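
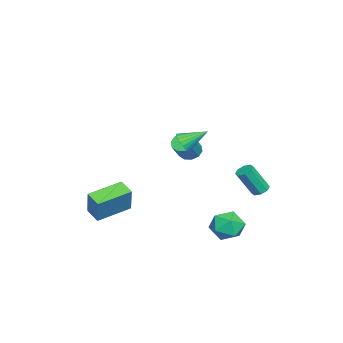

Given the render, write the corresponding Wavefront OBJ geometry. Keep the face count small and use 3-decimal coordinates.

v -0.743 0.284 0.756
v -0.373 0.864 0.543
v 0.513 0.676 1.571
v 0.143 0.096 1.784
v -0.682 0.997 0.835
v 0.204 0.809 1.862
v -1.015 0.858 1.096
v -0.128 0.67 2.123
v -1.243 0.5 1.227
v -0.357 0.311 2.255
v -1.281 0.059 1.179
v -0.395 -0.129 2.206
v -1.113 -0.296 0.969
v -0.227 -0.484 1.997
v -0.804 -0.429 0.678
v 0.082 -0.617 1.705
v -0.472 -0.29 0.417
v 0.415 -0.478 1.444
v -0.243 0.069 0.285
v 0.643 -0.12 1.313
v -0.205 0.509 0.334
v 0.681 0.321 1.361
v -3.315 3.817 -3.115
v -2.982 4.279 -2.96
v -2.553 3.405 -1.271
v -2.885 2.943 -1.425
v -3.412 4.323 -2.828
v -2.982 3.45 -1.139
v -3.784 4.071 -2.864
v -3.355 3.197 -1.174
v -3.882 3.67 -3.047
v -3.453 2.796 -1.357
v -3.647 3.355 -3.269
v -3.218 2.481 -1.58
v -3.218 3.31 -3.401
v -2.788 2.437 -1.712
v -2.845 3.563 -3.366
v -2.416 2.689 -1.676
v -2.747 3.964 -3.183
v -2.318 3.09 -1.493
v 3.174 0.81 3.123
v 3.807 0.827 3.421
v 2.766 2.09 3.917
v 3.848 0.988 3.182
v 3.772 1.119 2.933
v 3.593 1.196 2.717
v 3.342 1.206 2.571
v 3.061 1.148 2.521
v 2.8 1.031 2.574
v 2.603 0.877 2.723
v 2.505 0.71 2.941
v 2.523 0.561 3.191
v 2.653 0.455 3.428
v 2.873 0.411 3.613
v 3.146 0.435 3.714
v 3.423 0.524 3.712
v 3.657 0.663 3.608
v 1.055 3.467 -3.519
v 1.957 4.054 -3.272
v 2.063 2.006 -3.728
v 2.965 2.593 -3.481
v 2.213 2.381 -2.7
v 1.59 3.283 -2.571
v 2.43 2.777 -4.429
v 1.807 3.679 -4.3
v 2.806 3.627 -3.834
v 2.673 3.382 -2.766
v 1.347 2.678 -4.234
v 1.214 2.433 -3.166
v 0.163 -3.508 -3.012
v 0.917 -3.246 -1.321
v 0.799 -2.746 -3.413
v 1.553 -2.484 -1.722
v 1.687 -5.016 -3.458
v 2.441 -4.754 -1.767
v 2.323 -4.254 -3.859
v 3.077 -3.992 -2.168
f 2 1 5
f 2 5 3
f 3 5 6
f 3 6 4
f 5 1 7
f 5 7 6
f 6 7 8
f 6 8 4
f 7 1 9
f 7 9 8
f 8 9 10
f 8 10 4
f 9 1 11
f 9 11 10
f 10 11 12
f 10 12 4
f 11 1 13
f 11 13 12
f 12 13 14
f 12 14 4
f 13 1 15
f 13 15 14
f 14 15 16
f 14 16 4
f 15 1 17
f 15 17 16
f 16 17 18
f 16 18 4
f 17 1 19
f 17 19 18
f 18 19 20
f 18 20 4
f 19 1 21
f 19 21 20
f 20 21 22
f 20 22 4
f 21 1 2
f 21 2 22
f 22 2 3
f 22 3 4
f 24 23 27
f 24 27 25
f 25 27 28
f 25 28 26
f 27 23 29
f 27 29 28
f 28 29 30
f 28 30 26
f 29 23 31
f 29 31 30
f 30 31 32
f 30 32 26
f 31 23 33
f 31 33 32
f 32 33 34
f 32 34 26
f 33 23 35
f 33 35 34
f 34 35 36
f 34 36 26
f 35 23 37
f 35 37 36
f 36 37 38
f 36 38 26
f 37 23 39
f 37 39 38
f 38 39 40
f 38 40 26
f 39 23 24
f 39 24 40
f 40 24 25
f 40 25 26
f 42 41 44
f 42 44 43
f 44 41 45
f 44 45 43
f 45 41 46
f 45 46 43
f 46 41 47
f 46 47 43
f 47 41 48
f 47 48 43
f 48 41 49
f 48 49 43
f 49 41 50
f 49 50 43
f 50 41 51
f 50 51 43
f 51 41 52
f 51 52 43
f 52 41 53
f 52 53 43
f 53 41 54
f 53 54 43
f 54 41 55
f 54 55 43
f 55 41 56
f 55 56 43
f 56 41 57
f 56 57 43
f 57 41 42
f 57 42 43
f 58 69 63
f 58 63 59
f 58 59 65
f 58 65 68
f 58 68 69
f 59 63 67
f 63 69 62
f 69 68 60
f 68 65 64
f 65 59 66
f 61 67 62
f 61 62 60
f 61 60 64
f 61 64 66
f 61 66 67
f 62 67 63
f 60 62 69
f 64 60 68
f 66 64 65
f 67 66 59
f 71 73 70
f 74 71 70
f 70 73 72
f 72 74 70
f 71 77 73
f 75 71 74
f 75 77 71
f 73 77 72
f 76 74 72
f 72 77 76
f 76 75 74
f 77 75 76



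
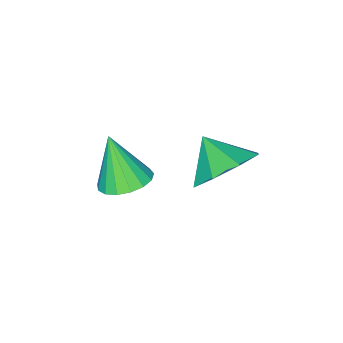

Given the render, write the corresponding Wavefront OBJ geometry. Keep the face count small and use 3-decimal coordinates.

v -3.284 1.355 1.893
v -2.445 1.669 2.401
v -3.376 0.445 2.607
v -3.11 1.971 2.699
v -3.876 1.911 2.525
v -4.296 1.526 1.981
v -4.123 1.04 1.385
v -3.459 0.738 1.086
v -2.692 0.798 1.26
v -2.272 1.184 1.805
v -2.647 -1.662 -0.361
v -1.859 -1.622 -0.331
v -2.673 -2.298 1.161
v -1.972 -1.288 -0.194
v -2.239 -1.04 -0.095
v -2.601 -0.935 -0.057
v -2.972 -0.996 -0.089
v -3.27 -1.21 -0.183
v -3.424 -1.527 -0.318
v -3.401 -1.876 -0.463
v -3.205 -2.175 -0.585
v -2.881 -2.357 -0.655
v -2.504 -2.38 -0.658
v -2.159 -2.238 -0.594
v -1.927 -1.965 -0.475
f 2 1 4
f 2 4 3
f 4 1 5
f 4 5 3
f 5 1 6
f 5 6 3
f 6 1 7
f 6 7 3
f 7 1 8
f 7 8 3
f 8 1 9
f 8 9 3
f 9 1 10
f 9 10 3
f 10 1 2
f 10 2 3
f 12 11 14
f 12 14 13
f 14 11 15
f 14 15 13
f 15 11 16
f 15 16 13
f 16 11 17
f 16 17 13
f 17 11 18
f 17 18 13
f 18 11 19
f 18 19 13
f 19 11 20
f 19 20 13
f 20 11 21
f 20 21 13
f 21 11 22
f 21 22 13
f 22 11 23
f 22 23 13
f 23 11 24
f 23 24 13
f 24 11 25
f 24 25 13
f 25 11 12
f 25 12 13



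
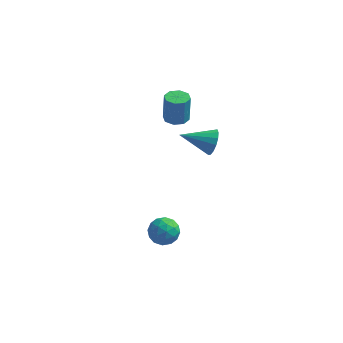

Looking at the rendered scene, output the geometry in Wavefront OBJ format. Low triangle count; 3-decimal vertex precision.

v 2.941 4.113 -2.248
v 3.341 3.733 -1.45
v 0.979 3.587 -1.512
v 3.255 4.215 -1.336
v 3.085 4.669 -1.466
v 2.876 4.974 -1.806
v 2.684 5.048 -2.264
v 2.562 4.872 -2.718
v 2.54 4.492 -3.046
v 2.627 4.01 -3.16
v 2.797 3.556 -3.029
v 3.006 3.252 -2.689
v 3.197 3.177 -2.231
v 3.32 3.354 -1.777
v 0.741 3.739 -0.062
v 1.346 3.201 -0.034
v 1.383 3.343 1.851
v 0.779 3.881 1.822
v 1.55 3.785 -0.082
v 1.587 3.926 1.803
v 1.28 4.342 -0.118
v 1.317 4.483 1.766
v 0.694 4.546 -0.122
v 0.732 4.687 1.763
v 0.137 4.277 -0.091
v 0.174 4.419 1.794
v -0.067 3.694 -0.043
v -0.03 3.835 1.842
v 0.203 3.137 -0.006
v 0.24 3.278 1.878
v 0.788 2.933 -0.003
v 0.826 3.074 1.882
v 1.601 -2.99 -3.879
v 2.503 -3.3 -4.175
v 1.317 -4.44 -3.225
v 2.219 -4.75 -3.521
v 2.139 -4.065 -2.799
v 2.314 -3.169 -3.203
v 1.506 -4.571 -4.197
v 1.681 -3.675 -4.601
v 2.444 -4.277 -4.372
v 2.835 -3.965 -3.507
v 0.985 -3.775 -3.893
v 1.376 -3.463 -3.028
v 2.077 -3.017 -4.084
v 1.743 -4.723 -3.316
v 1.696 -4.32 -2.891
v 2.226 -4.502 -3.065
v 1.966 -2.94 -3.513
v 2.496 -3.123 -3.687
v 2.282 -3.573 -2.878
v 1.324 -4.617 -3.713
v 1.854 -4.8 -3.887
v 1.594 -3.238 -4.335
v 2.124 -3.42 -4.509
v 1.538 -4.167 -4.522
v 2.573 -3.774 -4.374
v 2.406 -4.627 -3.99
v 1.986 -4.521 -4.387
v 2.09 -3.994 -4.625
v 2.803 -3.59 -3.866
v 2.636 -4.443 -3.482
v 2.588 -4.04 -3.057
v 2.692 -3.513 -3.294
v 2.768 -4.165 -3.982
v 1.184 -3.297 -3.918
v 1.017 -4.15 -3.534
v 1.128 -4.227 -4.106
v 1.232 -3.7 -4.343
v 1.414 -3.113 -3.41
v 1.247 -3.966 -3.026
v 1.73 -3.746 -2.775
v 1.834 -3.219 -3.013
v 1.052 -3.575 -3.418
f 2 1 4
f 2 4 3
f 4 1 5
f 4 5 3
f 5 1 6
f 5 6 3
f 6 1 7
f 6 7 3
f 7 1 8
f 7 8 3
f 8 1 9
f 8 9 3
f 9 1 10
f 9 10 3
f 10 1 11
f 10 11 3
f 11 1 12
f 11 12 3
f 12 1 13
f 12 13 3
f 13 1 14
f 13 14 3
f 14 1 2
f 14 2 3
f 16 15 19
f 16 19 17
f 17 19 20
f 17 20 18
f 19 15 21
f 19 21 20
f 20 21 22
f 20 22 18
f 21 15 23
f 21 23 22
f 22 23 24
f 22 24 18
f 23 15 25
f 23 25 24
f 24 25 26
f 24 26 18
f 25 15 27
f 25 27 26
f 26 27 28
f 26 28 18
f 27 15 29
f 27 29 28
f 28 29 30
f 28 30 18
f 29 15 31
f 29 31 30
f 30 31 32
f 30 32 18
f 31 15 16
f 31 16 32
f 32 16 17
f 32 17 18
f 33 70 49
f 70 44 73
f 49 73 38
f 70 73 49
f 33 49 45
f 49 38 50
f 45 50 34
f 49 50 45
f 33 45 54
f 45 34 55
f 54 55 40
f 45 55 54
f 33 54 66
f 54 40 69
f 66 69 43
f 54 69 66
f 33 66 70
f 66 43 74
f 70 74 44
f 66 74 70
f 34 50 61
f 50 38 64
f 61 64 42
f 50 64 61
f 38 73 51
f 73 44 72
f 51 72 37
f 73 72 51
f 44 74 71
f 74 43 67
f 71 67 35
f 74 67 71
f 43 69 68
f 69 40 56
f 68 56 39
f 69 56 68
f 40 55 60
f 55 34 57
f 60 57 41
f 55 57 60
f 36 62 48
f 62 42 63
f 48 63 37
f 62 63 48
f 36 48 46
f 48 37 47
f 46 47 35
f 48 47 46
f 36 46 53
f 46 35 52
f 53 52 39
f 46 52 53
f 36 53 58
f 53 39 59
f 58 59 41
f 53 59 58
f 36 58 62
f 58 41 65
f 62 65 42
f 58 65 62
f 37 63 51
f 63 42 64
f 51 64 38
f 63 64 51
f 35 47 71
f 47 37 72
f 71 72 44
f 47 72 71
f 39 52 68
f 52 35 67
f 68 67 43
f 52 67 68
f 41 59 60
f 59 39 56
f 60 56 40
f 59 56 60
f 42 65 61
f 65 41 57
f 61 57 34
f 65 57 61



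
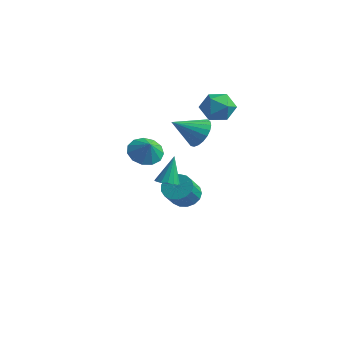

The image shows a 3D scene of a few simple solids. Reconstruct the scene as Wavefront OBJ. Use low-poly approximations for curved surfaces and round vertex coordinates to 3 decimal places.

v 1.915 -1.533 -0.539
v 2.615 -1.727 -0.398
v 1.765 -0.767 1.259
v 2.638 -1.375 -0.546
v 2.467 -1.065 -0.692
v 2.149 -0.88 -0.798
v 1.767 -0.87 -0.834
v 1.426 -1.038 -0.791
v 1.215 -1.338 -0.68
v 1.192 -1.691 -0.532
v 1.363 -2.001 -0.386
v 1.681 -2.186 -0.28
v 2.063 -2.196 -0.244
v 2.404 -2.028 -0.287
v -0.881 3.056 -4.312
v 0.116 3.239 -4.434
v 0.477 2.086 -3.21
v -0.519 1.904 -3.088
v -0.021 3.559 -4.093
v 0.34 2.407 -2.868
v -0.354 3.765 -3.801
v 0.007 2.612 -2.576
v -0.808 3.808 -3.627
v -0.447 2.655 -2.402
v -1.279 3.679 -3.609
v -0.918 2.526 -2.385
v -1.658 3.407 -3.753
v -1.297 2.255 -2.528
v -1.859 3.055 -4.025
v -1.498 1.903 -2.8
v -1.836 2.703 -4.363
v -1.475 1.551 -3.138
v -1.594 2.432 -4.689
v -1.233 1.28 -3.464
v -1.189 2.304 -4.929
v -0.828 1.152 -3.704
v -0.713 2.349 -5.028
v -0.352 1.196 -3.803
v -0.275 2.555 -4.962
v 0.086 1.403 -3.738
v 0.024 2.876 -4.748
v 0.385 1.724 -3.524
v 3.033 -0.01 3.287
v 3.399 0.442 4.185
v 2.147 -1.41 4.353
v 3.008 0.648 4.131
v 2.622 0.74 3.93
v 2.307 0.702 3.619
v 2.117 0.541 3.25
v 2.085 0.285 2.887
v 2.218 -0.022 2.594
v 2.491 -0.327 2.42
v 2.858 -0.577 2.397
v 3.256 -0.73 2.527
v 3.614 -0.757 2.789
v 3.873 -0.656 3.137
v 3.986 -0.443 3.51
v 3.934 -0.155 3.846
v 3.727 0.158 4.084
v 1.338 4.054 2.778
v 2.115 4.207 3.649
v 0.585 2.573 3.711
v 1.362 2.726 4.582
v 0.508 3.519 4.408
v 0.974 4.434 3.831
v 1.726 2.346 3.529
v 2.192 3.261 2.952
v 2.355 3.152 4.113
v 1.603 3.877 4.657
v 1.097 2.903 2.703
v 0.345 3.628 3.247
v 1.784 -3.159 2.527
v 2.644 -2.833 1.979
v 2.476 -3.461 3.433
v 2.448 -2.354 2.289
v 2.041 -2.13 2.674
v 1.553 -2.233 3.012
v 1.138 -2.63 3.196
v 0.928 -3.195 3.168
v 0.99 -3.748 2.936
v 1.304 -4.114 2.574
v 1.77 -4.177 2.197
v 2.241 -3.916 1.925
v 2.567 -3.415 1.844
f 2 1 4
f 2 4 3
f 4 1 5
f 4 5 3
f 5 1 6
f 5 6 3
f 6 1 7
f 6 7 3
f 7 1 8
f 7 8 3
f 8 1 9
f 8 9 3
f 9 1 10
f 9 10 3
f 10 1 11
f 10 11 3
f 11 1 12
f 11 12 3
f 12 1 13
f 12 13 3
f 13 1 14
f 13 14 3
f 14 1 2
f 14 2 3
f 16 15 19
f 16 19 17
f 17 19 20
f 17 20 18
f 19 15 21
f 19 21 20
f 20 21 22
f 20 22 18
f 21 15 23
f 21 23 22
f 22 23 24
f 22 24 18
f 23 15 25
f 23 25 24
f 24 25 26
f 24 26 18
f 25 15 27
f 25 27 26
f 26 27 28
f 26 28 18
f 27 15 29
f 27 29 28
f 28 29 30
f 28 30 18
f 29 15 31
f 29 31 30
f 30 31 32
f 30 32 18
f 31 15 33
f 31 33 32
f 32 33 34
f 32 34 18
f 33 15 35
f 33 35 34
f 34 35 36
f 34 36 18
f 35 15 37
f 35 37 36
f 36 37 38
f 36 38 18
f 37 15 39
f 37 39 38
f 38 39 40
f 38 40 18
f 39 15 41
f 39 41 40
f 40 41 42
f 40 42 18
f 41 15 16
f 41 16 42
f 42 16 17
f 42 17 18
f 44 43 46
f 44 46 45
f 46 43 47
f 46 47 45
f 47 43 48
f 47 48 45
f 48 43 49
f 48 49 45
f 49 43 50
f 49 50 45
f 50 43 51
f 50 51 45
f 51 43 52
f 51 52 45
f 52 43 53
f 52 53 45
f 53 43 54
f 53 54 45
f 54 43 55
f 54 55 45
f 55 43 56
f 55 56 45
f 56 43 57
f 56 57 45
f 57 43 58
f 57 58 45
f 58 43 59
f 58 59 45
f 59 43 44
f 59 44 45
f 60 71 65
f 60 65 61
f 60 61 67
f 60 67 70
f 60 70 71
f 61 65 69
f 65 71 64
f 71 70 62
f 70 67 66
f 67 61 68
f 63 69 64
f 63 64 62
f 63 62 66
f 63 66 68
f 63 68 69
f 64 69 65
f 62 64 71
f 66 62 70
f 68 66 67
f 69 68 61
f 73 72 75
f 73 75 74
f 75 72 76
f 75 76 74
f 76 72 77
f 76 77 74
f 77 72 78
f 77 78 74
f 78 72 79
f 78 79 74
f 79 72 80
f 79 80 74
f 80 72 81
f 80 81 74
f 81 72 82
f 81 82 74
f 82 72 83
f 82 83 74
f 83 72 84
f 83 84 74
f 84 72 73
f 84 73 74



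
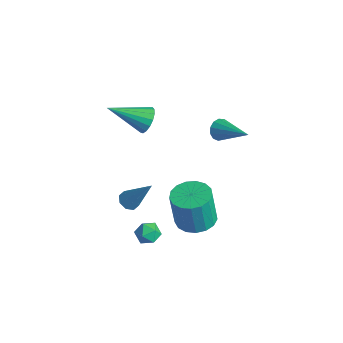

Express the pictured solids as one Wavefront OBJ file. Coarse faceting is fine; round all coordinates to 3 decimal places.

v 2.793 -3.313 -3.567
v 3.347 -3.671 -3.434
v 2.553 -3.989 -4.386
v 3.107 -4.347 -4.253
v 2.591 -4.353 -3.821
v 2.74 -3.935 -3.315
v 3.16 -3.725 -4.505
v 3.309 -3.307 -3.999
v 3.574 -3.925 -4.014
v 3.223 -4.313 -3.591
v 2.677 -3.347 -4.229
v 2.326 -3.735 -3.806
v 0.327 2.166 -1.634
v 0.621 1.857 -2.099
v 2.153 2.474 -0.686
v 0.613 2.199 -2.195
v 0.514 2.53 -2.113
v 0.356 2.745 -1.879
v 0.189 2.777 -1.567
v 0.066 2.614 -1.277
v 0.026 2.309 -1.1
v 0.081 1.958 -1.093
v 0.215 1.674 -1.257
v 0.384 1.545 -1.541
v 0.536 1.614 -1.855
v -2.028 -0.456 -1.313
v -1.6 -0.987 -1.692
v -3.092 -2.044 -0.287
v -1.404 -0.918 -1.382
v -1.35 -0.744 -1.057
v -1.452 -0.503 -0.79
v -1.686 -0.252 -0.643
v -1.998 -0.047 -0.65
v -2.317 0.064 -0.808
v -2.57 0.056 -1.083
v -2.699 -0.069 -1.41
v -2.674 -0.283 -1.715
v -2.501 -0.536 -1.928
v -2.22 -0.771 -2
v -1.895 -0.934 -1.915
v 3.852 -1.748 -3.277
v 4.789 -1.416 -3.163
v 4.624 -1.6 -1.269
v 3.688 -1.932 -1.383
v 4.523 -1.018 -3.148
v 4.358 -1.202 -1.254
v 4.104 -0.787 -3.162
v 3.939 -0.971 -1.268
v 3.627 -0.777 -3.202
v 3.463 -0.961 -1.308
v 3.202 -0.989 -3.26
v 3.037 -1.173 -1.366
v 2.926 -1.374 -3.321
v 2.761 -1.559 -1.427
v 2.862 -1.846 -3.373
v 2.697 -2.03 -1.479
v 3.025 -2.295 -3.402
v 2.86 -2.479 -1.508
v 3.377 -2.619 -3.403
v 3.213 -2.803 -1.509
v 3.839 -2.743 -3.375
v 3.674 -2.927 -1.481
v 4.303 -2.639 -3.324
v 4.138 -2.823 -1.43
v 4.664 -2.331 -3.263
v 4.5 -2.515 -1.369
v 4.84 -1.89 -3.205
v 4.675 -2.074 -1.311
v 1.319 -3.774 -2.833
v 1.647 -3.446 -3.147
v 2.301 -3.146 -1.147
v 1.292 -3.245 -3.015
v 0.953 -3.354 -2.777
v 0.828 -3.709 -2.572
v 0.991 -4.102 -2.52
v 1.346 -4.303 -2.651
v 1.685 -4.194 -2.89
v 1.81 -3.839 -3.095
f 1 12 6
f 1 6 2
f 1 2 8
f 1 8 11
f 1 11 12
f 2 6 10
f 6 12 5
f 12 11 3
f 11 8 7
f 8 2 9
f 4 10 5
f 4 5 3
f 4 3 7
f 4 7 9
f 4 9 10
f 5 10 6
f 3 5 12
f 7 3 11
f 9 7 8
f 10 9 2
f 14 13 16
f 14 16 15
f 16 13 17
f 16 17 15
f 17 13 18
f 17 18 15
f 18 13 19
f 18 19 15
f 19 13 20
f 19 20 15
f 20 13 21
f 20 21 15
f 21 13 22
f 21 22 15
f 22 13 23
f 22 23 15
f 23 13 24
f 23 24 15
f 24 13 25
f 24 25 15
f 25 13 14
f 25 14 15
f 27 26 29
f 27 29 28
f 29 26 30
f 29 30 28
f 30 26 31
f 30 31 28
f 31 26 32
f 31 32 28
f 32 26 33
f 32 33 28
f 33 26 34
f 33 34 28
f 34 26 35
f 34 35 28
f 35 26 36
f 35 36 28
f 36 26 37
f 36 37 28
f 37 26 38
f 37 38 28
f 38 26 39
f 38 39 28
f 39 26 40
f 39 40 28
f 40 26 27
f 40 27 28
f 42 41 45
f 42 45 43
f 43 45 46
f 43 46 44
f 45 41 47
f 45 47 46
f 46 47 48
f 46 48 44
f 47 41 49
f 47 49 48
f 48 49 50
f 48 50 44
f 49 41 51
f 49 51 50
f 50 51 52
f 50 52 44
f 51 41 53
f 51 53 52
f 52 53 54
f 52 54 44
f 53 41 55
f 53 55 54
f 54 55 56
f 54 56 44
f 55 41 57
f 55 57 56
f 56 57 58
f 56 58 44
f 57 41 59
f 57 59 58
f 58 59 60
f 58 60 44
f 59 41 61
f 59 61 60
f 60 61 62
f 60 62 44
f 61 41 63
f 61 63 62
f 62 63 64
f 62 64 44
f 63 41 65
f 63 65 64
f 64 65 66
f 64 66 44
f 65 41 67
f 65 67 66
f 66 67 68
f 66 68 44
f 67 41 42
f 67 42 68
f 68 42 43
f 68 43 44
f 70 69 72
f 70 72 71
f 72 69 73
f 72 73 71
f 73 69 74
f 73 74 71
f 74 69 75
f 74 75 71
f 75 69 76
f 75 76 71
f 76 69 77
f 76 77 71
f 77 69 78
f 77 78 71
f 78 69 70
f 78 70 71



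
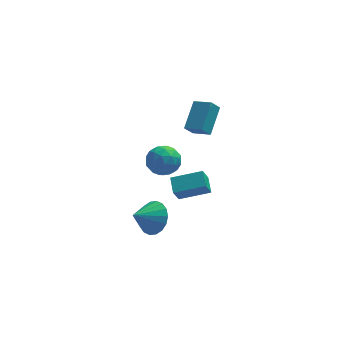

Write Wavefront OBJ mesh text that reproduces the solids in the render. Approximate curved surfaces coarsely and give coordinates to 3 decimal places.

v -3.2 -2.154 -4.125
v -2.53 -2.288 -3.341
v -4.28 -2.706 -3.295
v -2.691 -1.86 -3.266
v -2.953 -1.491 -3.362
v -3.264 -1.253 -3.609
v -3.562 -1.194 -3.958
v -3.789 -1.324 -4.34
v -3.898 -1.619 -4.679
v -3.87 -2.02 -4.909
v -3.708 -2.447 -4.983
v -3.446 -2.817 -4.887
v -3.135 -3.055 -4.64
v -2.837 -3.114 -4.292
v -2.611 -2.983 -3.91
v -2.501 -2.688 -3.57
v -1.846 -1.727 -3.096
v -2.178 -2.152 -2.172
v -1.894 -0.804 -2.69
v -2.227 -1.228 -1.765
v -0.213 -1.872 -2.575
v -0.546 -2.296 -1.65
v -0.262 -0.948 -2.168
v -0.594 -1.373 -1.244
v -3.413 -1.915 0.118
v -2.536 -1.762 -0.233
v -2.804 -2.718 1.293
v -1.927 -2.565 0.942
v -2.428 -1.838 1.31
v -2.805 -1.342 0.583
v -2.535 -3.138 0.477
v -2.912 -2.642 -0.25
v -1.993 -2.519 -0.011
v -1.927 -1.715 0.504
v -3.413 -2.765 0.556
v -3.347 -1.961 1.071
v -3.028 -1.768 -0.161
v -2.312 -2.712 1.221
v -2.607 -2.285 1.437
v -2.091 -2.195 1.231
v -3.186 -1.521 0.319
v -2.67 -1.431 0.113
v -2.607 -1.476 1.02
v -2.67 -3.049 0.947
v -2.154 -2.959 0.741
v -3.249 -2.285 -0.171
v -2.733 -2.195 -0.377
v -2.733 -3.004 0.04
v -2.193 -2.123 -0.236
v -1.836 -2.595 0.454
v -2.193 -2.932 0.181
v -2.414 -2.64 -0.246
v -2.155 -1.651 0.066
v -1.797 -2.123 0.757
v -2.091 -1.695 0.973
v -2.313 -1.403 0.546
v -1.836 -2.095 0.197
v -3.543 -2.357 0.303
v -3.185 -2.829 0.994
v -3.027 -3.077 0.514
v -3.249 -2.785 0.087
v -3.504 -1.885 0.606
v -3.147 -2.357 1.296
v -2.926 -1.84 1.306
v -3.147 -1.548 0.879
v -3.504 -2.385 0.863
v -1.532 -1.267 2.144
v -0.909 0.05 3.132
v -1.065 -1.01 1.508
v -0.442 0.307 2.496
v -0.718 -1.907 2.484
v -0.095 -0.59 3.472
v -0.251 -1.65 1.848
v 0.372 -0.333 2.836
f 2 1 4
f 2 4 3
f 4 1 5
f 4 5 3
f 5 1 6
f 5 6 3
f 6 1 7
f 6 7 3
f 7 1 8
f 7 8 3
f 8 1 9
f 8 9 3
f 9 1 10
f 9 10 3
f 10 1 11
f 10 11 3
f 11 1 12
f 11 12 3
f 12 1 13
f 12 13 3
f 13 1 14
f 13 14 3
f 14 1 15
f 14 15 3
f 15 1 16
f 15 16 3
f 16 1 2
f 16 2 3
f 18 20 17
f 21 18 17
f 17 20 19
f 19 21 17
f 18 24 20
f 22 18 21
f 22 24 18
f 20 24 19
f 23 21 19
f 19 24 23
f 23 22 21
f 24 22 23
f 25 62 41
f 62 36 65
f 41 65 30
f 62 65 41
f 25 41 37
f 41 30 42
f 37 42 26
f 41 42 37
f 25 37 46
f 37 26 47
f 46 47 32
f 37 47 46
f 25 46 58
f 46 32 61
f 58 61 35
f 46 61 58
f 25 58 62
f 58 35 66
f 62 66 36
f 58 66 62
f 26 42 53
f 42 30 56
f 53 56 34
f 42 56 53
f 30 65 43
f 65 36 64
f 43 64 29
f 65 64 43
f 36 66 63
f 66 35 59
f 63 59 27
f 66 59 63
f 35 61 60
f 61 32 48
f 60 48 31
f 61 48 60
f 32 47 52
f 47 26 49
f 52 49 33
f 47 49 52
f 28 54 40
f 54 34 55
f 40 55 29
f 54 55 40
f 28 40 38
f 40 29 39
f 38 39 27
f 40 39 38
f 28 38 45
f 38 27 44
f 45 44 31
f 38 44 45
f 28 45 50
f 45 31 51
f 50 51 33
f 45 51 50
f 28 50 54
f 50 33 57
f 54 57 34
f 50 57 54
f 29 55 43
f 55 34 56
f 43 56 30
f 55 56 43
f 27 39 63
f 39 29 64
f 63 64 36
f 39 64 63
f 31 44 60
f 44 27 59
f 60 59 35
f 44 59 60
f 33 51 52
f 51 31 48
f 52 48 32
f 51 48 52
f 34 57 53
f 57 33 49
f 53 49 26
f 57 49 53
f 68 70 67
f 71 68 67
f 67 70 69
f 69 71 67
f 68 74 70
f 72 68 71
f 72 74 68
f 70 74 69
f 73 71 69
f 69 74 73
f 73 72 71
f 74 72 73



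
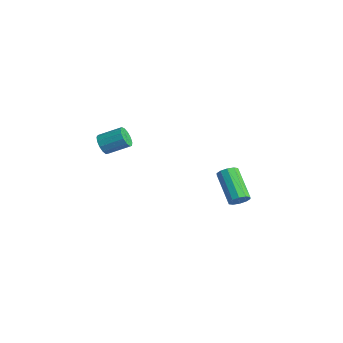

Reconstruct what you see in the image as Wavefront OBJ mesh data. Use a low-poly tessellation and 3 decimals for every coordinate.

v -3.864 -3.811 1.759
v -3.569 -3.662 1.188
v -2.88 -2.641 1.81
v -3.176 -2.789 2.381
v -3.881 -3.46 1.2
v -3.192 -2.438 1.822
v -4.187 -3.369 1.39
v -3.498 -2.347 2.012
v -4.391 -3.418 1.697
v -3.702 -2.396 2.319
v -4.428 -3.592 2.024
v -3.739 -2.57 2.646
v -4.286 -3.835 2.266
v -3.597 -2.814 2.888
v -4.01 -4.071 2.348
v -3.321 -3.049 2.97
v -3.688 -4.224 2.243
v -2.999 -3.203 2.864
v -3.422 -4.246 1.984
v -2.733 -3.224 2.605
v -3.296 -4.13 1.654
v -2.607 -3.108 2.275
v -3.351 -3.912 1.357
v -2.662 -2.891 1.979
v -2.178 3.618 -4.259
v -1.863 3.381 -3.755
v -3.587 3.724 -2.517
v -3.902 3.962 -3.021
v -1.796 3.77 -3.769
v -3.519 4.114 -2.531
v -1.874 4.102 -3.97
v -3.598 4.445 -2.732
v -2.069 4.248 -4.282
v -3.793 4.592 -3.043
v -2.305 4.154 -4.585
v -4.029 4.498 -3.346
v -2.493 3.856 -4.763
v -4.217 4.199 -3.525
v -2.561 3.466 -4.749
v -4.284 3.81 -3.511
v -2.482 3.135 -4.548
v -4.206 3.478 -3.31
v -2.287 2.988 -4.237
v -4.011 3.332 -2.998
v -2.051 3.082 -3.934
v -3.775 3.426 -2.695
f 2 1 5
f 2 5 3
f 3 5 6
f 3 6 4
f 5 1 7
f 5 7 6
f 6 7 8
f 6 8 4
f 7 1 9
f 7 9 8
f 8 9 10
f 8 10 4
f 9 1 11
f 9 11 10
f 10 11 12
f 10 12 4
f 11 1 13
f 11 13 12
f 12 13 14
f 12 14 4
f 13 1 15
f 13 15 14
f 14 15 16
f 14 16 4
f 15 1 17
f 15 17 16
f 16 17 18
f 16 18 4
f 17 1 19
f 17 19 18
f 18 19 20
f 18 20 4
f 19 1 21
f 19 21 20
f 20 21 22
f 20 22 4
f 21 1 23
f 21 23 22
f 22 23 24
f 22 24 4
f 23 1 2
f 23 2 24
f 24 2 3
f 24 3 4
f 26 25 29
f 26 29 27
f 27 29 30
f 27 30 28
f 29 25 31
f 29 31 30
f 30 31 32
f 30 32 28
f 31 25 33
f 31 33 32
f 32 33 34
f 32 34 28
f 33 25 35
f 33 35 34
f 34 35 36
f 34 36 28
f 35 25 37
f 35 37 36
f 36 37 38
f 36 38 28
f 37 25 39
f 37 39 38
f 38 39 40
f 38 40 28
f 39 25 41
f 39 41 40
f 40 41 42
f 40 42 28
f 41 25 43
f 41 43 42
f 42 43 44
f 42 44 28
f 43 25 45
f 43 45 44
f 44 45 46
f 44 46 28
f 45 25 26
f 45 26 46
f 46 26 27
f 46 27 28



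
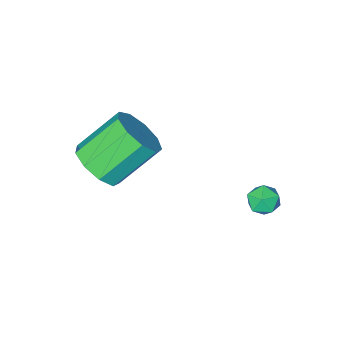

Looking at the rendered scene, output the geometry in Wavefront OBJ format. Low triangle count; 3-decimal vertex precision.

v -0.314 3.731 -0.591
v -0.1 3.396 -0.048
v -0.7 2.804 -1.012
v -0.486 2.469 -0.469
v -0.998 2.902 -0.417
v -0.76 3.475 -0.156
v -0.04 2.725 -0.904
v 0.198 3.298 -0.643
v 0.069 2.774 -0.242
v -0.523 2.883 0.06
v -0.277 3.317 -1.12
v -0.869 3.426 -0.818
v 3.985 -0.573 0.607
v 4.685 -0.211 1.316
v 3.156 0.075 2.681
v 2.455 -0.287 1.973
v 4.43 0.338 0.916
v 2.901 0.624 2.282
v 3.967 0.46 0.372
v 2.438 0.746 1.737
v 3.512 0.1 -0.062
v 1.983 0.385 1.303
v 3.278 -0.576 -0.183
v 1.749 -0.29 1.183
v 3.375 -1.25 0.066
v 1.846 -0.964 1.432
v 3.756 -1.607 0.568
v 2.227 -1.322 1.934
v 4.245 -1.481 1.089
v 2.716 -1.195 2.454
v 4.612 -0.929 1.384
v 3.083 -0.643 2.75
f 1 12 6
f 1 6 2
f 1 2 8
f 1 8 11
f 1 11 12
f 2 6 10
f 6 12 5
f 12 11 3
f 11 8 7
f 8 2 9
f 4 10 5
f 4 5 3
f 4 3 7
f 4 7 9
f 4 9 10
f 5 10 6
f 3 5 12
f 7 3 11
f 9 7 8
f 10 9 2
f 14 13 17
f 14 17 15
f 15 17 18
f 15 18 16
f 17 13 19
f 17 19 18
f 18 19 20
f 18 20 16
f 19 13 21
f 19 21 20
f 20 21 22
f 20 22 16
f 21 13 23
f 21 23 22
f 22 23 24
f 22 24 16
f 23 13 25
f 23 25 24
f 24 25 26
f 24 26 16
f 25 13 27
f 25 27 26
f 26 27 28
f 26 28 16
f 27 13 29
f 27 29 28
f 28 29 30
f 28 30 16
f 29 13 31
f 29 31 30
f 30 31 32
f 30 32 16
f 31 13 14
f 31 14 32
f 32 14 15
f 32 15 16



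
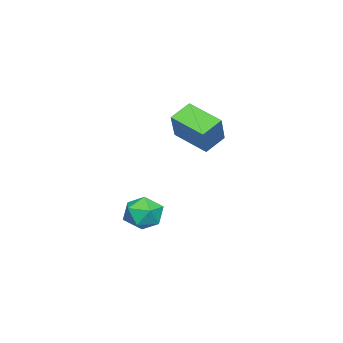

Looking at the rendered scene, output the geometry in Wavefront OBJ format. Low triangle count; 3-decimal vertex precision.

v -1.125 -1.961 3.108
v -2.11 -1.457 3.772
v -0.7 -0.169 2.381
v -1.685 0.334 3.045
v 0.045 -1.634 4.595
v -0.94 -1.131 5.259
v 0.47 0.157 3.868
v -0.515 0.661 4.532
v 0.781 -1.909 -1.99
v 1.531 -2.686 -1.912
v -0.351 -2.914 -1.108
v 0.399 -3.691 -1.03
v 0.52 -2.764 -0.483
v 1.22 -2.143 -1.028
v -0.04 -3.457 -1.992
v 0.66 -2.836 -2.537
v 1.024 -3.643 -1.913
v 1.37 -3.215 -0.981
v -0.19 -2.385 -2.039
v 0.156 -1.957 -1.107
f 2 4 1
f 5 2 1
f 1 4 3
f 3 5 1
f 2 8 4
f 6 2 5
f 6 8 2
f 4 8 3
f 7 5 3
f 3 8 7
f 7 6 5
f 8 6 7
f 9 20 14
f 9 14 10
f 9 10 16
f 9 16 19
f 9 19 20
f 10 14 18
f 14 20 13
f 20 19 11
f 19 16 15
f 16 10 17
f 12 18 13
f 12 13 11
f 12 11 15
f 12 15 17
f 12 17 18
f 13 18 14
f 11 13 20
f 15 11 19
f 17 15 16
f 18 17 10



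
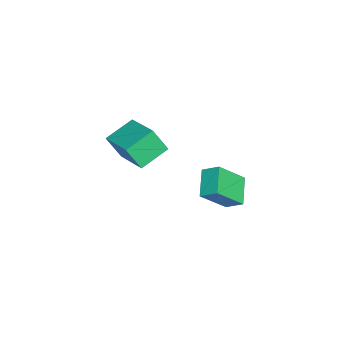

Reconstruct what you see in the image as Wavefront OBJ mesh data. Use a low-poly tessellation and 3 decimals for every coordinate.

v 1.511 -4.133 1.989
v 1.558 -4.868 3.308
v 0.434 -2.99 2.665
v 0.482 -3.724 3.984
v 3.218 -2.896 2.616
v 3.266 -3.63 3.935
v 2.142 -1.752 3.292
v 2.189 -2.487 4.611
v -2.565 0.714 -2.821
v -2.282 1.609 -2.249
v -1.074 0.776 -3.657
v -0.791 1.672 -3.085
v -1.669 -0.532 -1.315
v -1.386 0.364 -0.743
v -0.178 -0.469 -2.151
v 0.105 0.426 -1.579
f 2 4 1
f 5 2 1
f 1 4 3
f 3 5 1
f 2 8 4
f 6 2 5
f 6 8 2
f 4 8 3
f 7 5 3
f 3 8 7
f 7 6 5
f 8 6 7
f 10 12 9
f 13 10 9
f 9 12 11
f 11 13 9
f 10 16 12
f 14 10 13
f 14 16 10
f 12 16 11
f 15 13 11
f 11 16 15
f 15 14 13
f 16 14 15



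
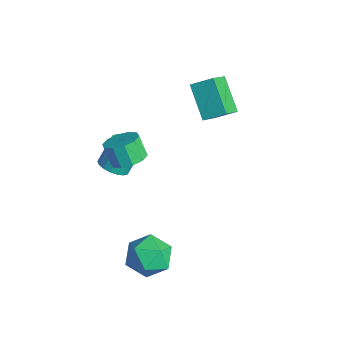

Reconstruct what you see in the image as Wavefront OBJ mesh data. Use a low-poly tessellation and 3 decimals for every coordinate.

v -0.929 1.961 0.178
v -0.343 1.096 0.951
v -2.424 2.037 1.396
v -1.838 1.172 2.17
v -0.402 2.848 0.77
v 0.184 1.983 1.544
v -1.897 2.924 1.989
v -1.311 2.059 2.762
v 1.261 -3.148 1.561
v 1.987 -3.297 1.934
v 1.466 -3.442 2.892
v 0.739 -3.292 2.519
v 1.896 -2.793 1.961
v 1.375 -2.938 2.918
v 1.562 -2.425 1.834
v 1.041 -2.569 2.792
v 1.114 -2.332 1.604
v 0.592 -2.476 2.562
v 0.721 -2.551 1.357
v 0.199 -2.696 2.315
v 0.534 -2.998 1.188
v 0.013 -3.143 2.146
v 0.625 -3.502 1.162
v 0.104 -3.647 2.119
v 0.959 -3.871 1.288
v 0.438 -4.015 2.246
v 1.408 -3.964 1.518
v 0.886 -4.108 2.476
v 1.801 -3.744 1.765
v 1.279 -3.889 2.723
v 2.386 -2.629 -3.769
v 3.334 -2.129 -3.363
v 3.246 -4.271 -3.757
v 4.194 -3.771 -3.351
v 3.262 -3.855 -2.689
v 2.731 -2.84 -2.697
v 3.849 -3.56 -4.423
v 3.318 -2.545 -4.431
v 4.239 -2.705 -3.768
v 3.876 -2.887 -2.696
v 2.704 -3.513 -4.424
v 2.341 -3.695 -3.352
v -1.925 -2.578 -2.469
v -1.162 -2.416 -2.445
v -1.373 -1.619 -1.167
v -2.135 -1.782 -1.191
v -1.292 -2.152 -2.63
v -1.502 -1.356 -1.353
v -1.546 -1.973 -2.784
v -1.757 -1.177 -1.506
v -1.876 -1.914 -2.875
v -2.086 -1.118 -1.597
v -2.215 -1.986 -2.886
v -2.426 -1.19 -1.608
v -2.497 -2.176 -2.814
v -2.707 -1.379 -1.536
v -2.666 -2.445 -2.674
v -2.876 -1.649 -1.396
v -2.687 -2.741 -2.493
v -2.898 -1.944 -1.215
v -2.558 -3.004 -2.307
v -2.768 -2.208 -1.03
v -2.303 -3.183 -2.154
v -2.514 -2.387 -0.876
v -1.974 -3.242 -2.063
v -2.184 -2.446 -0.785
v -1.634 -3.17 -2.052
v -1.845 -2.374 -0.774
v -1.353 -2.981 -2.124
v -1.563 -2.184 -0.846
v -1.184 -2.711 -2.264
v -1.394 -1.915 -0.986
f 2 4 1
f 5 2 1
f 1 4 3
f 3 5 1
f 2 8 4
f 6 2 5
f 6 8 2
f 4 8 3
f 7 5 3
f 3 8 7
f 7 6 5
f 8 6 7
f 10 9 13
f 10 13 11
f 11 13 14
f 11 14 12
f 13 9 15
f 13 15 14
f 14 15 16
f 14 16 12
f 15 9 17
f 15 17 16
f 16 17 18
f 16 18 12
f 17 9 19
f 17 19 18
f 18 19 20
f 18 20 12
f 19 9 21
f 19 21 20
f 20 21 22
f 20 22 12
f 21 9 23
f 21 23 22
f 22 23 24
f 22 24 12
f 23 9 25
f 23 25 24
f 24 25 26
f 24 26 12
f 25 9 27
f 25 27 26
f 26 27 28
f 26 28 12
f 27 9 29
f 27 29 28
f 28 29 30
f 28 30 12
f 29 9 10
f 29 10 30
f 30 10 11
f 30 11 12
f 31 42 36
f 31 36 32
f 31 32 38
f 31 38 41
f 31 41 42
f 32 36 40
f 36 42 35
f 42 41 33
f 41 38 37
f 38 32 39
f 34 40 35
f 34 35 33
f 34 33 37
f 34 37 39
f 34 39 40
f 35 40 36
f 33 35 42
f 37 33 41
f 39 37 38
f 40 39 32
f 44 43 47
f 44 47 45
f 45 47 48
f 45 48 46
f 47 43 49
f 47 49 48
f 48 49 50
f 48 50 46
f 49 43 51
f 49 51 50
f 50 51 52
f 50 52 46
f 51 43 53
f 51 53 52
f 52 53 54
f 52 54 46
f 53 43 55
f 53 55 54
f 54 55 56
f 54 56 46
f 55 43 57
f 55 57 56
f 56 57 58
f 56 58 46
f 57 43 59
f 57 59 58
f 58 59 60
f 58 60 46
f 59 43 61
f 59 61 60
f 60 61 62
f 60 62 46
f 61 43 63
f 61 63 62
f 62 63 64
f 62 64 46
f 63 43 65
f 63 65 64
f 64 65 66
f 64 66 46
f 65 43 67
f 65 67 66
f 66 67 68
f 66 68 46
f 67 43 69
f 67 69 68
f 68 69 70
f 68 70 46
f 69 43 71
f 69 71 70
f 70 71 72
f 70 72 46
f 71 43 44
f 71 44 72
f 72 44 45
f 72 45 46



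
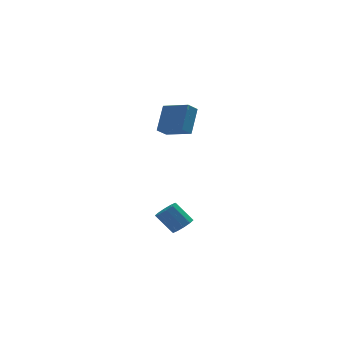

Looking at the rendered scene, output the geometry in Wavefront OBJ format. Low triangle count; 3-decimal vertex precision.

v 2.998 -0.442 -3.484
v 3.54 -0.557 -3.024
v 2.703 -0.072 -1.917
v 2.162 0.042 -2.376
v 3.577 -0.142 -3.178
v 2.74 0.343 -2.071
v 3.392 0.159 -3.449
v 2.556 0.644 -2.342
v 3.058 0.23 -3.733
v 2.221 0.715 -2.626
v 2.7 0.044 -3.922
v 1.863 0.529 -2.815
v 2.457 -0.328 -3.943
v 1.62 0.157 -2.836
v 2.42 -0.743 -3.789
v 1.583 -0.258 -2.682
v 2.604 -1.044 -3.518
v 1.768 -0.559 -2.411
v 2.939 -1.115 -3.234
v 2.102 -0.63 -2.127
v 3.297 -0.929 -3.045
v 2.46 -0.444 -1.938
v 2.981 -0.288 3.518
v 3.505 0.702 4.901
v 1.862 0.882 3.105
v 2.387 1.872 4.488
v 3.553 0.088 3.032
v 4.078 1.078 4.415
v 2.435 1.258 2.619
v 2.959 2.248 4.002
f 2 1 5
f 2 5 3
f 3 5 6
f 3 6 4
f 5 1 7
f 5 7 6
f 6 7 8
f 6 8 4
f 7 1 9
f 7 9 8
f 8 9 10
f 8 10 4
f 9 1 11
f 9 11 10
f 10 11 12
f 10 12 4
f 11 1 13
f 11 13 12
f 12 13 14
f 12 14 4
f 13 1 15
f 13 15 14
f 14 15 16
f 14 16 4
f 15 1 17
f 15 17 16
f 16 17 18
f 16 18 4
f 17 1 19
f 17 19 18
f 18 19 20
f 18 20 4
f 19 1 21
f 19 21 20
f 20 21 22
f 20 22 4
f 21 1 2
f 21 2 22
f 22 2 3
f 22 3 4
f 24 26 23
f 27 24 23
f 23 26 25
f 25 27 23
f 24 30 26
f 28 24 27
f 28 30 24
f 26 30 25
f 29 27 25
f 25 30 29
f 29 28 27
f 30 28 29



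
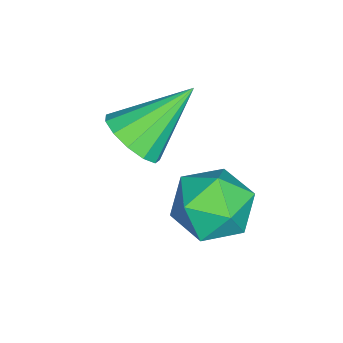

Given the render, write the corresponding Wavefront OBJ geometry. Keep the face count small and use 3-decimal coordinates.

v -1.839 -1.757 -2.153
v -1.43 -1.792 -2.726
v -1.77 -2.888 -2.034
v -1.361 -2.923 -2.607
v -1.115 -2.627 -2.017
v -1.158 -1.928 -2.09
v -2.042 -2.752 -2.67
v -2.085 -2.053 -2.743
v -1.556 -2.407 -3.045
v -0.983 -2.33 -2.642
v -2.217 -2.35 -2.118
v -1.644 -2.273 -1.715
v -2.165 -3.787 -1.766
v -1.817 -3.956 -1.334
v -2.855 -3.033 -0.914
v -1.681 -3.687 -1.462
v -1.699 -3.45 -1.686
v -1.865 -3.32 -1.935
v -2.126 -3.338 -2.131
v -2.399 -3.498 -2.211
v -2.598 -3.75 -2.149
v -2.66 -4.013 -1.966
v -2.564 -4.205 -1.719
v -2.342 -4.264 -1.487
v -2.063 -4.171 -1.343
f 1 12 6
f 1 6 2
f 1 2 8
f 1 8 11
f 1 11 12
f 2 6 10
f 6 12 5
f 12 11 3
f 11 8 7
f 8 2 9
f 4 10 5
f 4 5 3
f 4 3 7
f 4 7 9
f 4 9 10
f 5 10 6
f 3 5 12
f 7 3 11
f 9 7 8
f 10 9 2
f 14 13 16
f 14 16 15
f 16 13 17
f 16 17 15
f 17 13 18
f 17 18 15
f 18 13 19
f 18 19 15
f 19 13 20
f 19 20 15
f 20 13 21
f 20 21 15
f 21 13 22
f 21 22 15
f 22 13 23
f 22 23 15
f 23 13 24
f 23 24 15
f 24 13 25
f 24 25 15
f 25 13 14
f 25 14 15



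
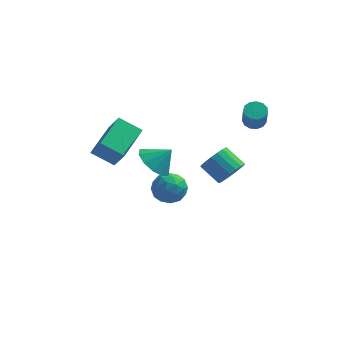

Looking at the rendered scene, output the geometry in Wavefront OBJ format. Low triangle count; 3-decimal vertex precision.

v -5.083 -0.444 0.956
v -4.528 1.569 1.617
v -3.807 -0.553 0.214
v -3.252 1.46 0.875
v -4.408 -1.04 2.205
v -3.853 0.973 2.866
v -3.132 -1.149 1.463
v -2.577 0.864 2.124
v 2.87 4.06 1.385
v 3.454 4.354 1.479
v 3.593 3.674 2.73
v 3.01 3.38 2.635
v 3.198 4.578 1.63
v 3.337 3.899 2.88
v 2.838 4.637 1.702
v 2.977 3.958 2.953
v 2.488 4.514 1.674
v 2.628 3.834 2.924
v 2.26 4.246 1.554
v 2.399 3.566 2.804
v 2.226 3.919 1.38
v 2.365 3.239 2.631
v 2.396 3.636 1.208
v 2.535 2.957 2.458
v 2.717 3.489 1.092
v 2.856 2.809 2.342
v 3.086 3.522 1.069
v 3.226 2.843 2.319
v 3.387 3.726 1.146
v 3.527 3.047 2.397
v 3.524 4.036 1.299
v 3.664 3.357 2.55
v 2.506 -1.629 1.16
v 2.973 -1.794 1.912
v 1.941 -1.255 2.671
v 1.474 -1.091 1.92
v 3.092 -1.425 1.812
v 2.06 -0.886 2.571
v 3.095 -1.096 1.583
v 2.063 -0.558 2.342
v 2.982 -0.873 1.27
v 1.95 -0.335 2.03
v 2.774 -0.8 0.936
v 1.742 -0.261 1.695
v 2.513 -0.891 0.646
v 1.481 -0.352 1.405
v 2.251 -1.128 0.458
v 1.219 -0.589 1.217
v 2.039 -1.465 0.409
v 1.007 -0.926 1.168
v 1.92 -1.834 0.509
v 0.888 -1.295 1.268
v 1.917 -2.162 0.738
v 0.885 -1.624 1.497
v 2.03 -2.385 1.05
v 0.998 -1.847 1.81
v 2.238 -2.459 1.385
v 1.206 -1.92 2.144
v 2.499 -2.368 1.675
v 1.467 -1.829 2.434
v 2.761 -2.131 1.863
v 1.729 -1.592 2.622
v -1.258 -2.914 2.465
v -0.557 -2.572 1.719
v -0.402 -2.686 3.375
v -0.914 -2.046 1.923
v -1.402 -1.852 2.334
v -1.836 -2.063 2.796
v -2.049 -2.6 3.131
v -1.96 -3.256 3.212
v -1.603 -3.782 3.007
v -1.115 -3.976 2.596
v -0.681 -3.765 2.135
v -0.468 -3.228 1.8
v -1.347 2.394 -2.67
v -0.863 1.836 -1.922
v -1.657 0.964 -3.538
v -1.173 0.406 -2.79
v -2.095 0.869 -2.587
v -1.903 1.752 -2.05
v -0.617 1.048 -3.41
v -0.425 1.931 -2.873
v -0.412 1.003 -2.379
v -1.325 0.893 -1.871
v -1.195 1.907 -3.589
v -2.108 1.797 -3.081
v -1.078 2.24 -2.22
v -1.442 0.56 -3.24
v -1.984 0.832 -3.121
v -1.7 0.503 -2.681
v -1.689 2.192 -2.295
v -1.405 1.863 -1.856
v -2.129 1.295 -2.246
v -1.115 0.937 -3.604
v -0.831 0.608 -3.165
v -0.82 2.297 -2.779
v -0.536 1.968 -2.339
v -0.391 1.505 -3.214
v -0.528 1.423 -2.049
v -0.71 0.582 -2.559
v -0.383 0.96 -2.924
v -0.271 1.479 -2.608
v -1.065 1.358 -1.75
v -1.247 0.517 -2.26
v -1.789 0.789 -2.141
v -1.676 1.309 -1.825
v -0.8 0.869 -2.019
v -1.273 2.283 -3.2
v -1.455 1.442 -3.71
v -0.844 1.491 -3.635
v -0.731 2.011 -3.319
v -1.81 2.218 -2.901
v -1.992 1.377 -3.411
v -2.249 1.321 -2.852
v -2.137 1.84 -2.536
v -1.72 1.931 -3.441
f 2 4 1
f 5 2 1
f 1 4 3
f 3 5 1
f 2 8 4
f 6 2 5
f 6 8 2
f 4 8 3
f 7 5 3
f 3 8 7
f 7 6 5
f 8 6 7
f 10 9 13
f 10 13 11
f 11 13 14
f 11 14 12
f 13 9 15
f 13 15 14
f 14 15 16
f 14 16 12
f 15 9 17
f 15 17 16
f 16 17 18
f 16 18 12
f 17 9 19
f 17 19 18
f 18 19 20
f 18 20 12
f 19 9 21
f 19 21 20
f 20 21 22
f 20 22 12
f 21 9 23
f 21 23 22
f 22 23 24
f 22 24 12
f 23 9 25
f 23 25 24
f 24 25 26
f 24 26 12
f 25 9 27
f 25 27 26
f 26 27 28
f 26 28 12
f 27 9 29
f 27 29 28
f 28 29 30
f 28 30 12
f 29 9 31
f 29 31 30
f 30 31 32
f 30 32 12
f 31 9 10
f 31 10 32
f 32 10 11
f 32 11 12
f 34 33 37
f 34 37 35
f 35 37 38
f 35 38 36
f 37 33 39
f 37 39 38
f 38 39 40
f 38 40 36
f 39 33 41
f 39 41 40
f 40 41 42
f 40 42 36
f 41 33 43
f 41 43 42
f 42 43 44
f 42 44 36
f 43 33 45
f 43 45 44
f 44 45 46
f 44 46 36
f 45 33 47
f 45 47 46
f 46 47 48
f 46 48 36
f 47 33 49
f 47 49 48
f 48 49 50
f 48 50 36
f 49 33 51
f 49 51 50
f 50 51 52
f 50 52 36
f 51 33 53
f 51 53 52
f 52 53 54
f 52 54 36
f 53 33 55
f 53 55 54
f 54 55 56
f 54 56 36
f 55 33 57
f 55 57 56
f 56 57 58
f 56 58 36
f 57 33 59
f 57 59 58
f 58 59 60
f 58 60 36
f 59 33 61
f 59 61 60
f 60 61 62
f 60 62 36
f 61 33 34
f 61 34 62
f 62 34 35
f 62 35 36
f 64 63 66
f 64 66 65
f 66 63 67
f 66 67 65
f 67 63 68
f 67 68 65
f 68 63 69
f 68 69 65
f 69 63 70
f 69 70 65
f 70 63 71
f 70 71 65
f 71 63 72
f 71 72 65
f 72 63 73
f 72 73 65
f 73 63 74
f 73 74 65
f 74 63 64
f 74 64 65
f 75 112 91
f 112 86 115
f 91 115 80
f 112 115 91
f 75 91 87
f 91 80 92
f 87 92 76
f 91 92 87
f 75 87 96
f 87 76 97
f 96 97 82
f 87 97 96
f 75 96 108
f 96 82 111
f 108 111 85
f 96 111 108
f 75 108 112
f 108 85 116
f 112 116 86
f 108 116 112
f 76 92 103
f 92 80 106
f 103 106 84
f 92 106 103
f 80 115 93
f 115 86 114
f 93 114 79
f 115 114 93
f 86 116 113
f 116 85 109
f 113 109 77
f 116 109 113
f 85 111 110
f 111 82 98
f 110 98 81
f 111 98 110
f 82 97 102
f 97 76 99
f 102 99 83
f 97 99 102
f 78 104 90
f 104 84 105
f 90 105 79
f 104 105 90
f 78 90 88
f 90 79 89
f 88 89 77
f 90 89 88
f 78 88 95
f 88 77 94
f 95 94 81
f 88 94 95
f 78 95 100
f 95 81 101
f 100 101 83
f 95 101 100
f 78 100 104
f 100 83 107
f 104 107 84
f 100 107 104
f 79 105 93
f 105 84 106
f 93 106 80
f 105 106 93
f 77 89 113
f 89 79 114
f 113 114 86
f 89 114 113
f 81 94 110
f 94 77 109
f 110 109 85
f 94 109 110
f 83 101 102
f 101 81 98
f 102 98 82
f 101 98 102
f 84 107 103
f 107 83 99
f 103 99 76
f 107 99 103



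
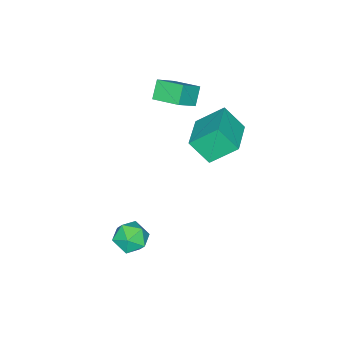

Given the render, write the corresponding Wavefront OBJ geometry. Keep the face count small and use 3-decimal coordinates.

v -3.96 -4.183 1.962
v -4.672 -4.409 2.797
v -4.003 -2.698 2.328
v -4.714 -2.924 3.162
v -2.826 -4.376 2.878
v -3.537 -4.602 3.712
v -2.868 -2.891 3.243
v -3.58 -3.117 4.078
v -2.274 -1.513 3.25
v -2.999 -0.404 4.363
v -2.527 -0.537 2.113
v -3.251 0.572 3.225
v -0.489 -0.672 3.575
v -1.213 0.437 4.687
v -0.741 0.304 2.437
v -1.466 1.413 3.55
v 1.589 -1.416 -2.242
v 2.47 -1.052 -2.154
v 2.17 -2.848 -2.146
v 3.051 -2.484 -2.058
v 2.416 -2.375 -1.351
v 2.057 -1.49 -1.41
v 2.583 -2.41 -2.89
v 2.224 -1.525 -2.949
v 3.084 -1.667 -2.554
v 2.981 -1.646 -1.603
v 1.659 -2.254 -2.697
v 1.556 -2.233 -1.746
f 2 4 1
f 5 2 1
f 1 4 3
f 3 5 1
f 2 8 4
f 6 2 5
f 6 8 2
f 4 8 3
f 7 5 3
f 3 8 7
f 7 6 5
f 8 6 7
f 10 12 9
f 13 10 9
f 9 12 11
f 11 13 9
f 10 16 12
f 14 10 13
f 14 16 10
f 12 16 11
f 15 13 11
f 11 16 15
f 15 14 13
f 16 14 15
f 17 28 22
f 17 22 18
f 17 18 24
f 17 24 27
f 17 27 28
f 18 22 26
f 22 28 21
f 28 27 19
f 27 24 23
f 24 18 25
f 20 26 21
f 20 21 19
f 20 19 23
f 20 23 25
f 20 25 26
f 21 26 22
f 19 21 28
f 23 19 27
f 25 23 24
f 26 25 18



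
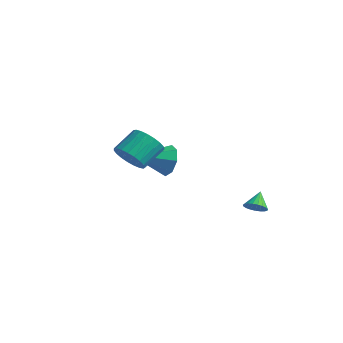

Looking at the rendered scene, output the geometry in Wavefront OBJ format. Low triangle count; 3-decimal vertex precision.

v -0.207 -0.226 1.028
v 0.301 -0.08 1.912
v -0.773 -2.154 1.672
v -0.451 0.155 1.954
v -1.059 0.166 1.453
v -1.169 -0.052 0.703
v -0.715 -0.372 0.144
v 0.037 -0.607 0.103
v 0.645 -0.618 0.603
v 0.755 -0.4 1.353
v 3.352 2.601 -1.777
v 3.865 2.998 -1.831
v 2.928 3.259 -0.963
v 3.691 3.106 -2.008
v 3.46 3.126 -2.145
v 3.209 3.056 -2.219
v 2.984 2.907 -2.217
v 2.822 2.705 -2.138
v 2.752 2.485 -1.997
v 2.785 2.286 -1.818
v 2.917 2.14 -1.632
v 3.124 2.075 -1.471
v 3.371 2.1 -1.363
v 3.614 2.212 -1.327
v 3.812 2.392 -1.368
v 3.931 2.607 -1.481
v 3.949 2.821 -1.644
v 2.534 -4.528 3.088
v 3.079 -4.981 3.735
v 2.991 -3.765 4.66
v 2.446 -3.312 4.012
v 3.353 -4.792 3.513
v 3.265 -3.577 4.438
v 3.485 -4.558 3.218
v 3.397 -3.343 4.143
v 3.452 -4.319 2.9
v 3.364 -3.103 3.825
v 3.261 -4.116 2.615
v 3.173 -2.9 3.54
v 2.944 -3.984 2.411
v 2.856 -2.768 3.336
v 2.556 -3.946 2.325
v 2.468 -2.73 3.249
v 2.164 -4.009 2.37
v 2.076 -2.793 3.295
v 1.837 -4.161 2.539
v 1.749 -2.945 3.464
v 1.63 -4.377 2.803
v 1.541 -3.161 3.728
v 1.579 -4.619 3.117
v 1.491 -3.403 4.041
v 1.693 -4.845 3.425
v 1.605 -3.63 4.35
v 1.953 -5.017 3.675
v 1.865 -3.801 4.6
v 2.313 -5.104 3.823
v 2.225 -3.888 4.748
v 2.712 -5.091 3.845
v 2.624 -3.875 4.769
f 2 1 4
f 2 4 3
f 4 1 5
f 4 5 3
f 5 1 6
f 5 6 3
f 6 1 7
f 6 7 3
f 7 1 8
f 7 8 3
f 8 1 9
f 8 9 3
f 9 1 10
f 9 10 3
f 10 1 2
f 10 2 3
f 12 11 14
f 12 14 13
f 14 11 15
f 14 15 13
f 15 11 16
f 15 16 13
f 16 11 17
f 16 17 13
f 17 11 18
f 17 18 13
f 18 11 19
f 18 19 13
f 19 11 20
f 19 20 13
f 20 11 21
f 20 21 13
f 21 11 22
f 21 22 13
f 22 11 23
f 22 23 13
f 23 11 24
f 23 24 13
f 24 11 25
f 24 25 13
f 25 11 26
f 25 26 13
f 26 11 27
f 26 27 13
f 27 11 12
f 27 12 13
f 29 28 32
f 29 32 30
f 30 32 33
f 30 33 31
f 32 28 34
f 32 34 33
f 33 34 35
f 33 35 31
f 34 28 36
f 34 36 35
f 35 36 37
f 35 37 31
f 36 28 38
f 36 38 37
f 37 38 39
f 37 39 31
f 38 28 40
f 38 40 39
f 39 40 41
f 39 41 31
f 40 28 42
f 40 42 41
f 41 42 43
f 41 43 31
f 42 28 44
f 42 44 43
f 43 44 45
f 43 45 31
f 44 28 46
f 44 46 45
f 45 46 47
f 45 47 31
f 46 28 48
f 46 48 47
f 47 48 49
f 47 49 31
f 48 28 50
f 48 50 49
f 49 50 51
f 49 51 31
f 50 28 52
f 50 52 51
f 51 52 53
f 51 53 31
f 52 28 54
f 52 54 53
f 53 54 55
f 53 55 31
f 54 28 56
f 54 56 55
f 55 56 57
f 55 57 31
f 56 28 58
f 56 58 57
f 57 58 59
f 57 59 31
f 58 28 29
f 58 29 59
f 59 29 30
f 59 30 31



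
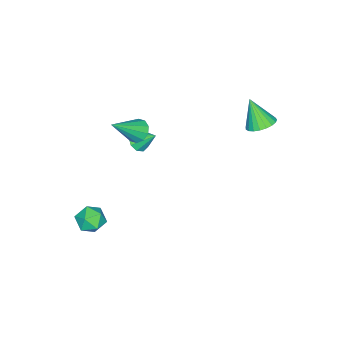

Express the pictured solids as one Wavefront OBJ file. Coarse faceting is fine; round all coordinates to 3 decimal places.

v 2.041 -2.395 -2.85
v 2.541 -2.735 -3.339
v 2.219 -3.325 -2.021
v 2.719 -3.665 -2.51
v 2.909 -2.995 -2.163
v 2.799 -2.42 -2.676
v 1.961 -3.64 -2.684
v 1.851 -3.065 -3.197
v 2.492 -3.504 -3.237
v 3.078 -3.106 -2.915
v 1.682 -2.954 -2.445
v 2.268 -2.556 -2.123
v -3.604 2.222 1.778
v -3.158 2.717 2.099
v -3.776 1.518 3.102
v -3.434 2.849 2.133
v -3.74 2.871 2.105
v -4.022 2.782 2.021
v -4.232 2.596 1.895
v -4.333 2.345 1.748
v -4.308 2.073 1.607
v -4.162 1.826 1.495
v -3.919 1.648 1.432
v -3.621 1.569 1.429
v -3.321 1.604 1.486
v -3.069 1.745 1.594
v -2.91 1.968 1.733
v -2.871 2.235 1.88
v -2.959 2.501 2.009
v -2.202 -3.279 -0.978
v -1.589 -3.335 -0.846
v -2.278 -2.421 -0.262
v -1.644 -3.065 -1.176
v -1.961 -2.894 -1.414
v -2.39 -2.904 -1.448
v -2.732 -3.09 -1.261
v -2.826 -3.364 -0.942
v -2.628 -3.598 -0.64
v -2.231 -3.684 -0.495
v -1.82 -3.58 -0.577
v -1.711 -3.029 0.289
v -1.347 -2.503 0.174
v -0.449 -3.631 1.531
v -1.6 -2.416 0.474
v -1.896 -2.563 0.703
v -2.121 -2.888 0.773
v -2.189 -3.267 0.659
v -2.075 -3.555 0.403
v -1.821 -3.642 0.104
v -1.526 -3.495 -0.125
v -1.301 -3.17 -0.196
v -1.233 -2.791 -0.081
f 1 12 6
f 1 6 2
f 1 2 8
f 1 8 11
f 1 11 12
f 2 6 10
f 6 12 5
f 12 11 3
f 11 8 7
f 8 2 9
f 4 10 5
f 4 5 3
f 4 3 7
f 4 7 9
f 4 9 10
f 5 10 6
f 3 5 12
f 7 3 11
f 9 7 8
f 10 9 2
f 14 13 16
f 14 16 15
f 16 13 17
f 16 17 15
f 17 13 18
f 17 18 15
f 18 13 19
f 18 19 15
f 19 13 20
f 19 20 15
f 20 13 21
f 20 21 15
f 21 13 22
f 21 22 15
f 22 13 23
f 22 23 15
f 23 13 24
f 23 24 15
f 24 13 25
f 24 25 15
f 25 13 26
f 25 26 15
f 26 13 27
f 26 27 15
f 27 13 28
f 27 28 15
f 28 13 29
f 28 29 15
f 29 13 14
f 29 14 15
f 31 30 33
f 31 33 32
f 33 30 34
f 33 34 32
f 34 30 35
f 34 35 32
f 35 30 36
f 35 36 32
f 36 30 37
f 36 37 32
f 37 30 38
f 37 38 32
f 38 30 39
f 38 39 32
f 39 30 40
f 39 40 32
f 40 30 31
f 40 31 32
f 42 41 44
f 42 44 43
f 44 41 45
f 44 45 43
f 45 41 46
f 45 46 43
f 46 41 47
f 46 47 43
f 47 41 48
f 47 48 43
f 48 41 49
f 48 49 43
f 49 41 50
f 49 50 43
f 50 41 51
f 50 51 43
f 51 41 52
f 51 52 43
f 52 41 42
f 52 42 43



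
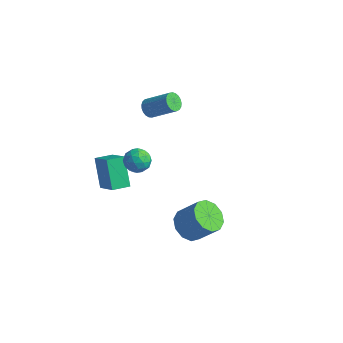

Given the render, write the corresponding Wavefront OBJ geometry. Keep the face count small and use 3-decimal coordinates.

v -1.647 -1.384 1.543
v -1.043 -1.655 1.953
v -2.017 -2.565 1.307
v -1.413 -2.836 1.717
v -1.996 -2.469 2.079
v -1.768 -1.739 2.225
v -1.292 -2.481 1.035
v -1.064 -1.751 1.181
v -0.824 -2.333 1.639
v -1.259 -2.325 2.284
v -1.801 -1.895 0.976
v -2.236 -1.887 1.621
v -1.313 -1.416 1.768
v -1.747 -2.804 1.492
v -2.09 -2.588 1.704
v -1.735 -2.747 1.945
v -1.738 -1.466 1.928
v -1.384 -1.625 2.169
v -1.944 -2.103 2.243
v -1.676 -2.595 1.091
v -1.322 -2.754 1.332
v -1.325 -1.473 1.315
v -0.97 -1.632 1.556
v -1.116 -2.117 1.017
v -0.829 -1.974 1.825
v -1.047 -2.667 1.687
v -0.976 -2.459 1.286
v -0.841 -2.03 1.371
v -1.085 -1.969 2.204
v -1.302 -2.663 2.066
v -1.645 -2.447 2.279
v -1.511 -2.019 2.364
v -0.956 -2.368 2.02
v -1.758 -1.557 1.194
v -1.975 -2.251 1.056
v -1.549 -2.201 0.896
v -1.415 -1.773 0.981
v -2.013 -1.553 1.573
v -2.231 -2.246 1.435
v -2.219 -2.19 1.889
v -2.084 -1.761 1.974
v -2.104 -1.852 1.24
v -2.374 -3.181 -0.573
v -3.284 -2.407 0.826
v -3.567 -2.663 -1.636
v -4.477 -1.889 -0.237
v -1.863 -2.311 -0.723
v -2.773 -1.537 0.676
v -3.056 -1.793 -1.786
v -3.966 -1.019 -0.387
v 2.423 -3.208 -0.526
v 3.019 -2.751 -1.14
v 4.032 -2.415 0.091
v 3.437 -2.872 0.706
v 2.627 -2.349 -0.928
v 3.641 -2.013 0.304
v 2.158 -2.276 -0.562
v 3.172 -1.94 0.67
v 1.79 -2.558 -0.182
v 2.804 -2.222 1.049
v 1.664 -3.089 0.066
v 2.678 -2.753 1.298
v 1.828 -3.665 0.089
v 2.841 -3.329 1.32
v 2.219 -4.067 -0.124
v 3.233 -3.731 1.108
v 2.688 -4.14 -0.49
v 3.702 -3.804 0.742
v 3.056 -3.858 -0.869
v 4.07 -3.522 0.362
v 3.182 -3.327 -1.118
v 4.196 -2.991 0.114
v -3.694 1.944 1.401
v -3.315 1.915 0.937
v -1.946 2.266 2.036
v -2.326 2.296 2.499
v -3.377 2.156 0.938
v -2.008 2.507 2.036
v -3.494 2.361 1.018
v -2.126 2.712 2.117
v -3.646 2.494 1.165
v -2.277 2.845 2.264
v -3.806 2.532 1.352
v -2.438 2.883 2.451
v -3.947 2.468 1.548
v -2.578 2.819 2.647
v -4.044 2.314 1.719
v -2.676 2.665 2.817
v -4.081 2.096 1.834
v -2.712 2.447 2.933
v -4.051 1.851 1.874
v -2.682 2.202 2.973
v -3.959 1.623 1.833
v -2.59 1.974 2.932
v -3.821 1.45 1.717
v -2.453 1.802 2.815
v -3.662 1.363 1.546
v -2.293 1.714 2.644
v -3.508 1.376 1.35
v -2.139 1.728 2.449
v -3.386 1.488 1.163
v -2.017 1.839 2.261
v -3.318 1.678 1.017
v -1.949 2.029 2.115
f 1 38 17
f 38 12 41
f 17 41 6
f 38 41 17
f 1 17 13
f 17 6 18
f 13 18 2
f 17 18 13
f 1 13 22
f 13 2 23
f 22 23 8
f 13 23 22
f 1 22 34
f 22 8 37
f 34 37 11
f 22 37 34
f 1 34 38
f 34 11 42
f 38 42 12
f 34 42 38
f 2 18 29
f 18 6 32
f 29 32 10
f 18 32 29
f 6 41 19
f 41 12 40
f 19 40 5
f 41 40 19
f 12 42 39
f 42 11 35
f 39 35 3
f 42 35 39
f 11 37 36
f 37 8 24
f 36 24 7
f 37 24 36
f 8 23 28
f 23 2 25
f 28 25 9
f 23 25 28
f 4 30 16
f 30 10 31
f 16 31 5
f 30 31 16
f 4 16 14
f 16 5 15
f 14 15 3
f 16 15 14
f 4 14 21
f 14 3 20
f 21 20 7
f 14 20 21
f 4 21 26
f 21 7 27
f 26 27 9
f 21 27 26
f 4 26 30
f 26 9 33
f 30 33 10
f 26 33 30
f 5 31 19
f 31 10 32
f 19 32 6
f 31 32 19
f 3 15 39
f 15 5 40
f 39 40 12
f 15 40 39
f 7 20 36
f 20 3 35
f 36 35 11
f 20 35 36
f 9 27 28
f 27 7 24
f 28 24 8
f 27 24 28
f 10 33 29
f 33 9 25
f 29 25 2
f 33 25 29
f 44 46 43
f 47 44 43
f 43 46 45
f 45 47 43
f 44 50 46
f 48 44 47
f 48 50 44
f 46 50 45
f 49 47 45
f 45 50 49
f 49 48 47
f 50 48 49
f 52 51 55
f 52 55 53
f 53 55 56
f 53 56 54
f 55 51 57
f 55 57 56
f 56 57 58
f 56 58 54
f 57 51 59
f 57 59 58
f 58 59 60
f 58 60 54
f 59 51 61
f 59 61 60
f 60 61 62
f 60 62 54
f 61 51 63
f 61 63 62
f 62 63 64
f 62 64 54
f 63 51 65
f 63 65 64
f 64 65 66
f 64 66 54
f 65 51 67
f 65 67 66
f 66 67 68
f 66 68 54
f 67 51 69
f 67 69 68
f 68 69 70
f 68 70 54
f 69 51 71
f 69 71 70
f 70 71 72
f 70 72 54
f 71 51 52
f 71 52 72
f 72 52 53
f 72 53 54
f 74 73 77
f 74 77 75
f 75 77 78
f 75 78 76
f 77 73 79
f 77 79 78
f 78 79 80
f 78 80 76
f 79 73 81
f 79 81 80
f 80 81 82
f 80 82 76
f 81 73 83
f 81 83 82
f 82 83 84
f 82 84 76
f 83 73 85
f 83 85 84
f 84 85 86
f 84 86 76
f 85 73 87
f 85 87 86
f 86 87 88
f 86 88 76
f 87 73 89
f 87 89 88
f 88 89 90
f 88 90 76
f 89 73 91
f 89 91 90
f 90 91 92
f 90 92 76
f 91 73 93
f 91 93 92
f 92 93 94
f 92 94 76
f 93 73 95
f 93 95 94
f 94 95 96
f 94 96 76
f 95 73 97
f 95 97 96
f 96 97 98
f 96 98 76
f 97 73 99
f 97 99 98
f 98 99 100
f 98 100 76
f 99 73 101
f 99 101 100
f 100 101 102
f 100 102 76
f 101 73 103
f 101 103 102
f 102 103 104
f 102 104 76
f 103 73 74
f 103 74 104
f 104 74 75
f 104 75 76



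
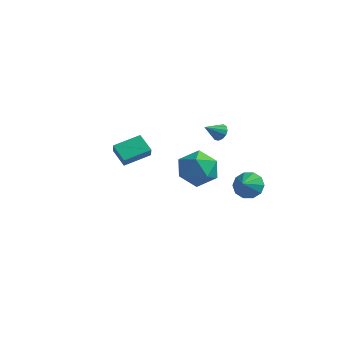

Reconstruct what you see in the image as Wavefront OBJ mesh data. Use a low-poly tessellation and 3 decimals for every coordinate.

v 4.201 -2.676 2.995
v 4.919 -3.506 2.463
v 3.001 -4.114 3.617
v 3.719 -4.944 3.085
v 4.114 -4.332 4.064
v 4.856 -3.444 3.679
v 3.064 -4.176 2.401
v 3.806 -3.288 2.016
v 4.217 -4.433 2.096
v 4.866 -4.53 3.124
v 3.054 -3.09 2.956
v 3.703 -3.187 3.984
v -2.159 -0.745 -0.35
v -3.132 -0.223 0.256
v -1.203 0.58 0.042
v -2.176 1.102 0.649
v -1.924 -1.122 0.351
v -2.897 -0.6 0.958
v -0.968 0.203 0.744
v -1.941 0.725 1.35
v 3.351 3.541 -2.761
v 3.866 3.093 -3.392
v 3.409 2.619 -2.059
v 4.222 3.379 -3.044
v 4.246 3.728 -2.588
v 3.928 4.005 -2.197
v 3.39 4.105 -2.022
v 2.837 3.99 -2.129
v 2.481 3.703 -2.477
v 2.457 3.355 -2.933
v 2.775 3.077 -3.324
v 3.313 2.977 -3.499
v 1.742 3.144 1.314
v 2.222 3.1 1.655
v 1.178 2.356 2.006
v 2.037 3.344 1.784
v 1.759 3.526 1.764
v 1.476 3.586 1.601
v 1.277 3.505 1.347
v 1.226 3.31 1.083
v 1.338 3.062 0.892
v 1.579 2.84 0.835
v 1.872 2.714 0.931
v 2.123 2.725 1.148
v 2.253 2.869 1.418
f 1 12 6
f 1 6 2
f 1 2 8
f 1 8 11
f 1 11 12
f 2 6 10
f 6 12 5
f 12 11 3
f 11 8 7
f 8 2 9
f 4 10 5
f 4 5 3
f 4 3 7
f 4 7 9
f 4 9 10
f 5 10 6
f 3 5 12
f 7 3 11
f 9 7 8
f 10 9 2
f 14 16 13
f 17 14 13
f 13 16 15
f 15 17 13
f 14 20 16
f 18 14 17
f 18 20 14
f 16 20 15
f 19 17 15
f 15 20 19
f 19 18 17
f 20 18 19
f 22 21 24
f 22 24 23
f 24 21 25
f 24 25 23
f 25 21 26
f 25 26 23
f 26 21 27
f 26 27 23
f 27 21 28
f 27 28 23
f 28 21 29
f 28 29 23
f 29 21 30
f 29 30 23
f 30 21 31
f 30 31 23
f 31 21 32
f 31 32 23
f 32 21 22
f 32 22 23
f 34 33 36
f 34 36 35
f 36 33 37
f 36 37 35
f 37 33 38
f 37 38 35
f 38 33 39
f 38 39 35
f 39 33 40
f 39 40 35
f 40 33 41
f 40 41 35
f 41 33 42
f 41 42 35
f 42 33 43
f 42 43 35
f 43 33 44
f 43 44 35
f 44 33 45
f 44 45 35
f 45 33 34
f 45 34 35



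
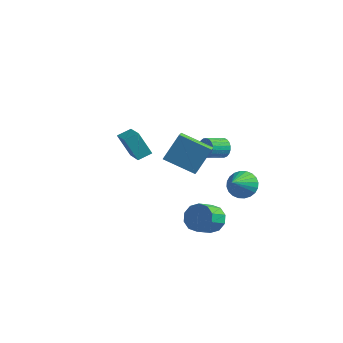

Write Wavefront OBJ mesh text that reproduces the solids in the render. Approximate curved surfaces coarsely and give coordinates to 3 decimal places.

v 3.656 0.401 0.446
v 4.584 0.24 0.177
v 3.744 -1.101 1.654
v 4.632 0.479 0.471
v 4.532 0.707 0.762
v 4.298 0.888 1.004
v 3.966 0.995 1.161
v 3.587 1.011 1.21
v 3.218 0.935 1.142
v 2.917 0.777 0.968
v 2.727 0.563 0.715
v 2.679 0.323 0.421
v 2.78 0.096 0.13
v 3.014 -0.085 -0.112
v 3.345 -0.192 -0.269
v 3.724 -0.209 -0.318
v 4.093 -0.132 -0.25
v 4.395 0.025 -0.076
v 2.625 -1.441 -1.78
v 3.428 -1.212 -1.267
v 3.219 -2.411 -0.407
v 2.415 -2.639 -0.92
v 2.954 -0.941 -1.004
v 2.745 -2.14 -0.144
v 2.355 -0.861 -1.038
v 2.146 -2.059 -0.177
v 1.858 -1.002 -1.355
v 1.649 -2.2 -0.494
v 1.655 -1.311 -1.834
v 1.446 -2.509 -0.974
v 1.821 -1.669 -2.293
v 1.612 -2.868 -1.433
v 2.295 -1.94 -2.556
v 2.086 -3.139 -1.696
v 2.894 -2.021 -2.523
v 2.685 -3.219 -1.662
v 3.391 -1.88 -2.206
v 3.182 -3.078 -1.345
v 3.594 -1.571 -1.726
v 3.385 -2.769 -0.866
v 0.015 -2.506 3.209
v 0.496 -1.475 4.817
v -0.308 -1.695 2.785
v 0.174 -0.664 4.393
v 1.946 -2.156 2.407
v 2.428 -1.125 4.015
v 1.624 -1.345 1.983
v 2.105 -0.314 3.591
v -3.793 -0.501 2.241
v -3.262 0.251 2.577
v -5.176 0.89 1.312
v -4.645 1.642 1.649
v -2.855 -0.522 0.811
v -2.324 0.23 1.148
v -4.238 0.869 -0.117
v -3.707 1.621 0.219
v 1.591 1.838 2.044
v 1.954 1.88 2.653
v 1.351 0.824 3.085
v 0.989 0.782 2.476
v 1.714 2.042 2.713
v 1.112 0.985 3.145
v 1.453 2.168 2.658
v 0.85 1.112 3.089
v 1.215 2.237 2.496
v 0.613 1.181 2.927
v 1.043 2.237 2.256
v 0.441 1.181 2.688
v 0.966 2.168 1.98
v 0.364 1.112 2.411
v 0.996 2.042 1.714
v 0.394 0.986 2.146
v 1.13 1.881 1.506
v 0.528 0.825 1.938
v 1.343 1.712 1.391
v 0.741 0.656 1.822
v 1.599 1.566 1.389
v 0.997 0.509 1.82
v 1.854 1.466 1.5
v 1.252 0.41 1.931
v 2.063 1.43 1.705
v 1.461 0.374 2.137
v 2.191 1.465 1.969
v 1.589 0.409 2.401
v 2.215 1.565 2.246
v 1.613 0.509 2.677
v 2.131 1.712 2.488
v 1.529 0.656 2.92
f 2 1 4
f 2 4 3
f 4 1 5
f 4 5 3
f 5 1 6
f 5 6 3
f 6 1 7
f 6 7 3
f 7 1 8
f 7 8 3
f 8 1 9
f 8 9 3
f 9 1 10
f 9 10 3
f 10 1 11
f 10 11 3
f 11 1 12
f 11 12 3
f 12 1 13
f 12 13 3
f 13 1 14
f 13 14 3
f 14 1 15
f 14 15 3
f 15 1 16
f 15 16 3
f 16 1 17
f 16 17 3
f 17 1 18
f 17 18 3
f 18 1 2
f 18 2 3
f 20 19 23
f 20 23 21
f 21 23 24
f 21 24 22
f 23 19 25
f 23 25 24
f 24 25 26
f 24 26 22
f 25 19 27
f 25 27 26
f 26 27 28
f 26 28 22
f 27 19 29
f 27 29 28
f 28 29 30
f 28 30 22
f 29 19 31
f 29 31 30
f 30 31 32
f 30 32 22
f 31 19 33
f 31 33 32
f 32 33 34
f 32 34 22
f 33 19 35
f 33 35 34
f 34 35 36
f 34 36 22
f 35 19 37
f 35 37 36
f 36 37 38
f 36 38 22
f 37 19 39
f 37 39 38
f 38 39 40
f 38 40 22
f 39 19 20
f 39 20 40
f 40 20 21
f 40 21 22
f 42 44 41
f 45 42 41
f 41 44 43
f 43 45 41
f 42 48 44
f 46 42 45
f 46 48 42
f 44 48 43
f 47 45 43
f 43 48 47
f 47 46 45
f 48 46 47
f 50 52 49
f 53 50 49
f 49 52 51
f 51 53 49
f 50 56 52
f 54 50 53
f 54 56 50
f 52 56 51
f 55 53 51
f 51 56 55
f 55 54 53
f 56 54 55
f 58 57 61
f 58 61 59
f 59 61 62
f 59 62 60
f 61 57 63
f 61 63 62
f 62 63 64
f 62 64 60
f 63 57 65
f 63 65 64
f 64 65 66
f 64 66 60
f 65 57 67
f 65 67 66
f 66 67 68
f 66 68 60
f 67 57 69
f 67 69 68
f 68 69 70
f 68 70 60
f 69 57 71
f 69 71 70
f 70 71 72
f 70 72 60
f 71 57 73
f 71 73 72
f 72 73 74
f 72 74 60
f 73 57 75
f 73 75 74
f 74 75 76
f 74 76 60
f 75 57 77
f 75 77 76
f 76 77 78
f 76 78 60
f 77 57 79
f 77 79 78
f 78 79 80
f 78 80 60
f 79 57 81
f 79 81 80
f 80 81 82
f 80 82 60
f 81 57 83
f 81 83 82
f 82 83 84
f 82 84 60
f 83 57 85
f 83 85 84
f 84 85 86
f 84 86 60
f 85 57 87
f 85 87 86
f 86 87 88
f 86 88 60
f 87 57 58
f 87 58 88
f 88 58 59
f 88 59 60



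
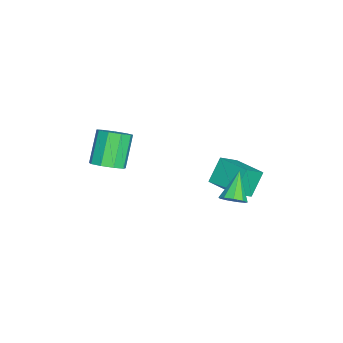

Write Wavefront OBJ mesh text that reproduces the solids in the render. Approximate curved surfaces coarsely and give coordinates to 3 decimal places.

v -1.322 -3.914 -0.074
v -0.643 -3.436 0.409
v -1.92 -3.288 2.057
v -2.598 -3.766 1.574
v -1.022 -3.014 0.077
v -2.299 -2.867 1.725
v -1.541 -3.013 -0.325
v -2.818 -2.866 1.323
v -1.958 -3.434 -0.61
v -3.235 -3.287 1.038
v -2.076 -4.079 -0.644
v -3.353 -3.932 1.004
v -1.842 -4.647 -0.411
v -3.118 -4.499 1.237
v -1.364 -4.871 -0.021
v -2.641 -4.724 1.627
v -0.866 -4.648 0.345
v -2.143 -4.501 1.993
v -0.582 -4.081 0.514
v -1.859 -3.934 2.162
v -0.095 2.75 -0.767
v 0.309 2.349 -0.278
v -1.445 2.87 0.447
v 0.407 2.849 -0.219
v 0.27 3.303 -0.416
v -0.037 3.497 -0.778
v -0.372 3.342 -1.134
v -0.577 2.91 -1.319
v -0.556 2.402 -1.246
v -0.32 2.057 -0.948
v 0.022 2.036 -0.566
v -4.483 1.742 -3.464
v -5.353 2.215 -2.144
v -3.323 3.282 -3.252
v -4.193 3.755 -1.932
v -3.607 0.965 -2.608
v -4.477 1.438 -1.288
v -2.447 2.505 -2.396
v -3.317 2.978 -1.076
f 2 1 5
f 2 5 3
f 3 5 6
f 3 6 4
f 5 1 7
f 5 7 6
f 6 7 8
f 6 8 4
f 7 1 9
f 7 9 8
f 8 9 10
f 8 10 4
f 9 1 11
f 9 11 10
f 10 11 12
f 10 12 4
f 11 1 13
f 11 13 12
f 12 13 14
f 12 14 4
f 13 1 15
f 13 15 14
f 14 15 16
f 14 16 4
f 15 1 17
f 15 17 16
f 16 17 18
f 16 18 4
f 17 1 19
f 17 19 18
f 18 19 20
f 18 20 4
f 19 1 2
f 19 2 20
f 20 2 3
f 20 3 4
f 22 21 24
f 22 24 23
f 24 21 25
f 24 25 23
f 25 21 26
f 25 26 23
f 26 21 27
f 26 27 23
f 27 21 28
f 27 28 23
f 28 21 29
f 28 29 23
f 29 21 30
f 29 30 23
f 30 21 31
f 30 31 23
f 31 21 22
f 31 22 23
f 33 35 32
f 36 33 32
f 32 35 34
f 34 36 32
f 33 39 35
f 37 33 36
f 37 39 33
f 35 39 34
f 38 36 34
f 34 39 38
f 38 37 36
f 39 37 38



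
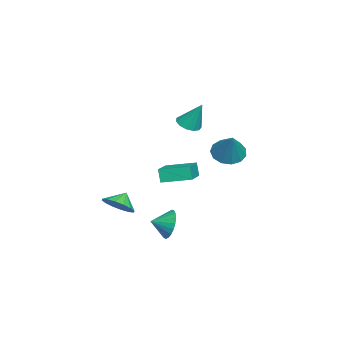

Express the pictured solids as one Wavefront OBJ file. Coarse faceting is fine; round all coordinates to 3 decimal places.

v 2.035 3.168 1.864
v 2.723 3.431 1.28
v 3.145 3.532 3.336
v 2.441 3.867 1.384
v 2.031 4.081 1.641
v 1.621 4.006 1.968
v 1.343 3.664 2.263
v 1.285 3.165 2.43
v 1.464 2.667 2.417
v 1.825 2.328 2.229
v 2.253 2.256 1.925
v 2.611 2.473 1.601
v 2.786 2.911 1.361
v -0.117 -3.075 -3.51
v 0.638 -2.616 -3.064
v -0.743 -2.745 -2.79
v 0.446 -2.27 -3.389
v 0.104 -2.139 -3.747
v -0.298 -2.259 -4.041
v -0.651 -2.598 -4.193
v -0.861 -3.065 -4.163
v -0.872 -3.534 -3.957
v -0.68 -3.88 -3.631
v -0.337 -4.011 -3.273
v 0.065 -3.89 -2.979
v 0.418 -3.552 -2.827
v 0.628 -3.085 -2.858
v -3.532 -0.983 -2.789
v -3.778 -1.159 -1.92
v -3.586 0.744 -2.453
v -3.832 0.568 -1.585
v -1.548 -1.028 -2.235
v -1.794 -1.204 -1.367
v -1.602 0.699 -1.9
v -1.848 0.523 -1.031
v 1.35 -0.042 -3.968
v 1.874 -0.113 -4.804
v 1.73 -0.958 -3.652
v 2.124 0.071 -4.574
v 2.256 0.237 -4.251
v 2.25 0.36 -3.885
v 2.107 0.423 -3.532
v 1.849 0.414 -3.245
v 1.515 0.336 -3.068
v 1.155 0.2 -3.028
v 0.825 0.028 -3.131
v 0.575 -0.155 -3.361
v 0.443 -0.322 -3.684
v 0.449 -0.445 -4.05
v 0.592 -0.507 -4.403
v 0.851 -0.499 -4.69
v 1.185 -0.421 -4.867
v 1.544 -0.285 -4.907
v -1.165 0.567 2.448
v -0.814 -0.04 2.687
v -0.875 1.333 3.972
v -0.524 0.202 2.51
v -0.437 0.559 2.313
v -0.582 0.919 2.16
v -0.912 1.167 2.098
v -1.322 1.224 2.147
v -1.682 1.072 2.292
v -1.878 0.76 2.487
v -1.848 0.386 2.669
v -1.601 0.07 2.781
v -1.215 -0.089 2.788
f 2 1 4
f 2 4 3
f 4 1 5
f 4 5 3
f 5 1 6
f 5 6 3
f 6 1 7
f 6 7 3
f 7 1 8
f 7 8 3
f 8 1 9
f 8 9 3
f 9 1 10
f 9 10 3
f 10 1 11
f 10 11 3
f 11 1 12
f 11 12 3
f 12 1 13
f 12 13 3
f 13 1 2
f 13 2 3
f 15 14 17
f 15 17 16
f 17 14 18
f 17 18 16
f 18 14 19
f 18 19 16
f 19 14 20
f 19 20 16
f 20 14 21
f 20 21 16
f 21 14 22
f 21 22 16
f 22 14 23
f 22 23 16
f 23 14 24
f 23 24 16
f 24 14 25
f 24 25 16
f 25 14 26
f 25 26 16
f 26 14 27
f 26 27 16
f 27 14 15
f 27 15 16
f 29 31 28
f 32 29 28
f 28 31 30
f 30 32 28
f 29 35 31
f 33 29 32
f 33 35 29
f 31 35 30
f 34 32 30
f 30 35 34
f 34 33 32
f 35 33 34
f 37 36 39
f 37 39 38
f 39 36 40
f 39 40 38
f 40 36 41
f 40 41 38
f 41 36 42
f 41 42 38
f 42 36 43
f 42 43 38
f 43 36 44
f 43 44 38
f 44 36 45
f 44 45 38
f 45 36 46
f 45 46 38
f 46 36 47
f 46 47 38
f 47 36 48
f 47 48 38
f 48 36 49
f 48 49 38
f 49 36 50
f 49 50 38
f 50 36 51
f 50 51 38
f 51 36 52
f 51 52 38
f 52 36 53
f 52 53 38
f 53 36 37
f 53 37 38
f 55 54 57
f 55 57 56
f 57 54 58
f 57 58 56
f 58 54 59
f 58 59 56
f 59 54 60
f 59 60 56
f 60 54 61
f 60 61 56
f 61 54 62
f 61 62 56
f 62 54 63
f 62 63 56
f 63 54 64
f 63 64 56
f 64 54 65
f 64 65 56
f 65 54 66
f 65 66 56
f 66 54 55
f 66 55 56

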